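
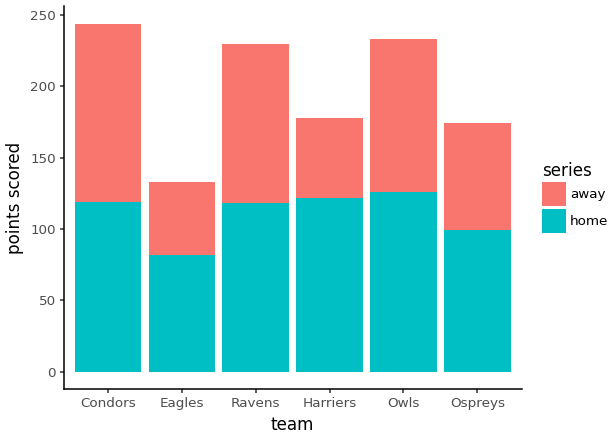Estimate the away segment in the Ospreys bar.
away top ≈ 175, bottom ≈ 100; segment ≈ 75.

≈ 75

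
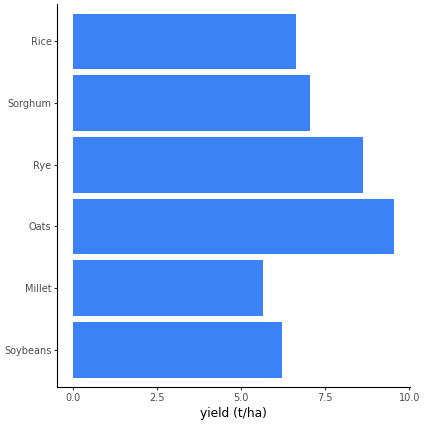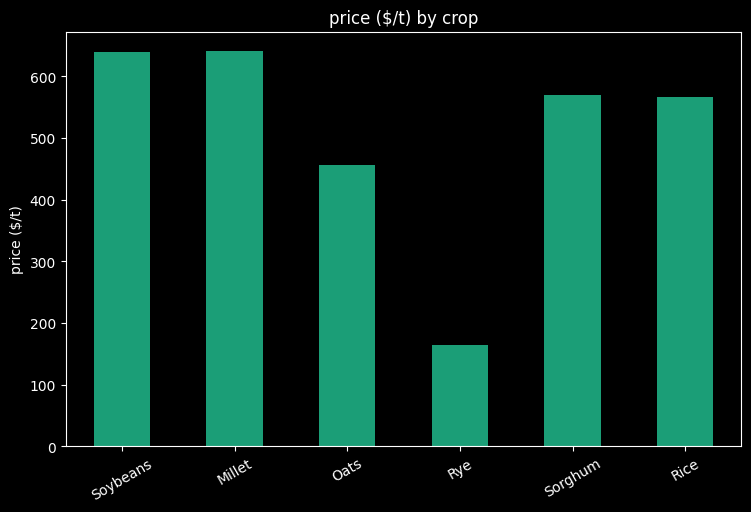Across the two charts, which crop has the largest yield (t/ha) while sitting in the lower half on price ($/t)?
Oats

Chart 2 median price ($/t) ≈ 600; below-median crops: Oats, Rye, Rice. Among those, Oats has the highest yield (t/ha) (≈ 10).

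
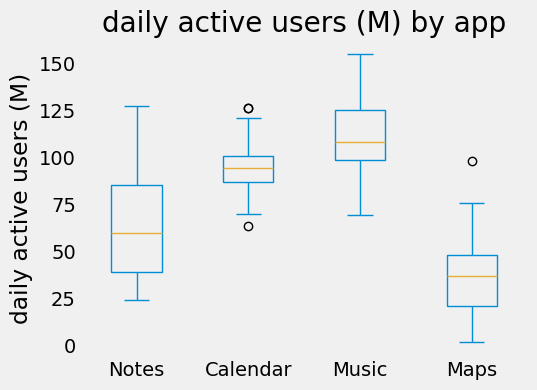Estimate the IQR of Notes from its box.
≈ 50

Q3 ≈ 90, Q1 ≈ 40; IQR ≈ 50.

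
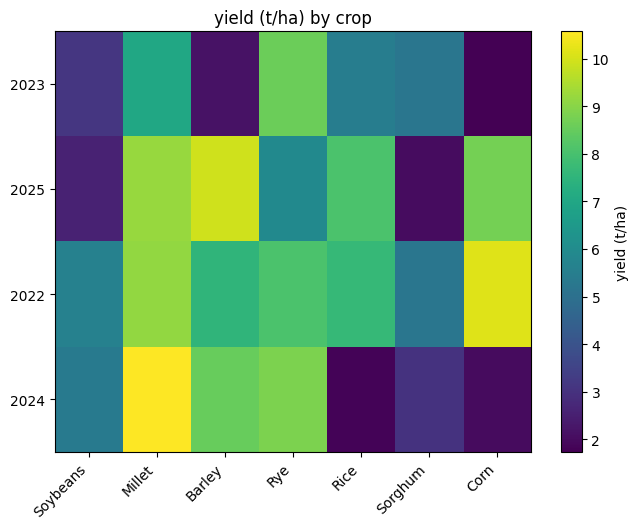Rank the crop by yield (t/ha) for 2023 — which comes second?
Top 3 for 2023: Rye ≈ 9, Millet ≈ 7, Rice ≈ 5.

Millet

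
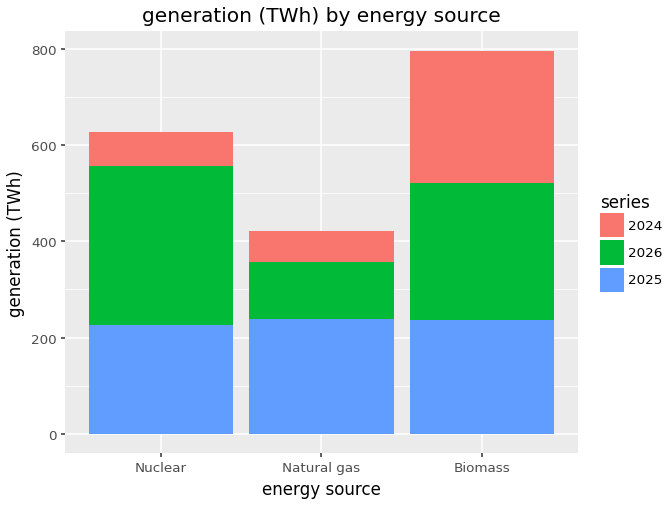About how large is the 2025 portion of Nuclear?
2025 top ≈ 200, bottom ≈ 0; segment ≈ 200.

≈ 200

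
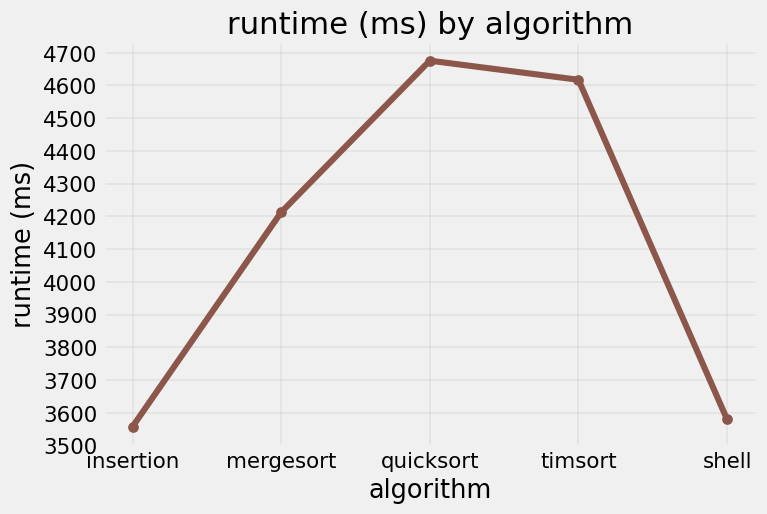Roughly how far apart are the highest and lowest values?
≈ 1100

Max quicksort ≈ 4700, min insertion ≈ 3600; range ≈ 1100.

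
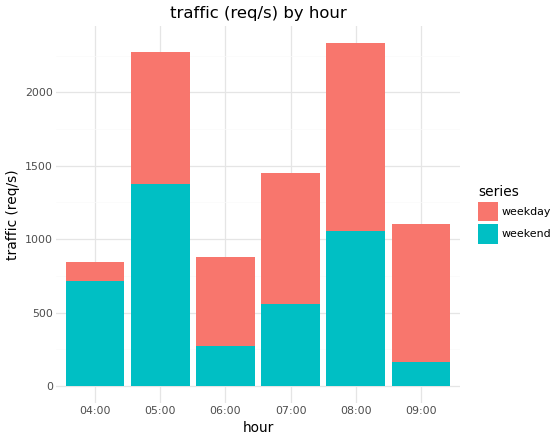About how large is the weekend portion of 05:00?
weekend top ≈ 1400, bottom ≈ 0; segment ≈ 1400.

≈ 1400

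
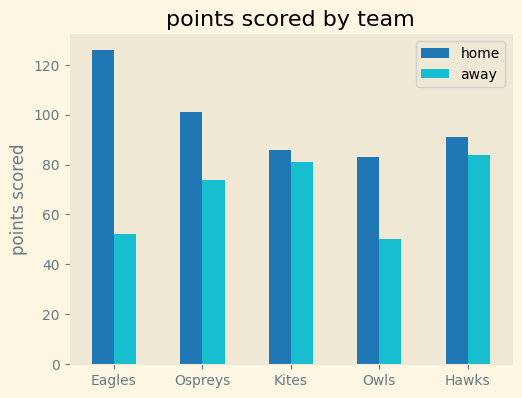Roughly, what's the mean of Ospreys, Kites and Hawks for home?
(100 + 80 + 100) / 3 ≈ 93.

≈ 93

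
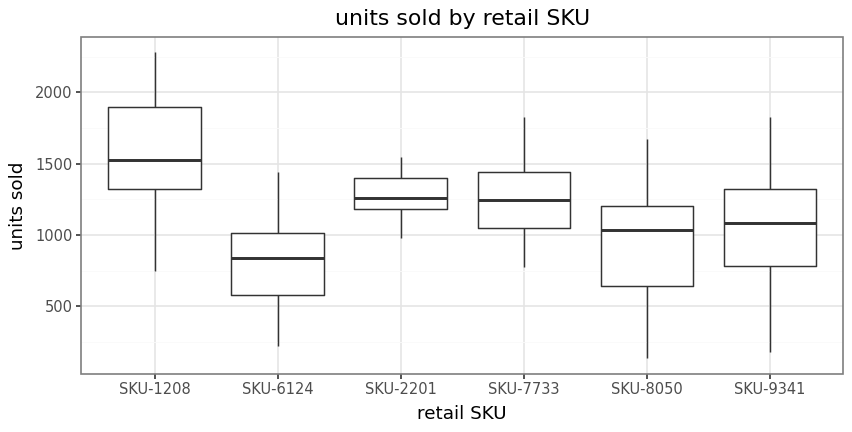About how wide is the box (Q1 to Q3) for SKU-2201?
Q3 ≈ 1400, Q1 ≈ 1200; IQR ≈ 200.

≈ 200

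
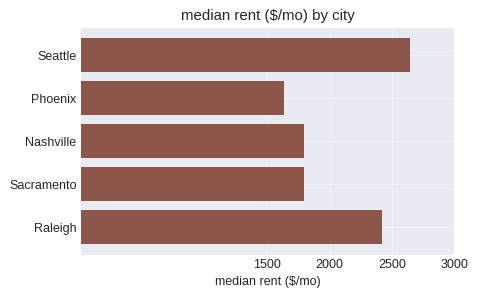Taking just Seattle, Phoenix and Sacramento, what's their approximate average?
(2500 + 1500 + 2000) / 3 ≈ 2000.

≈ 2000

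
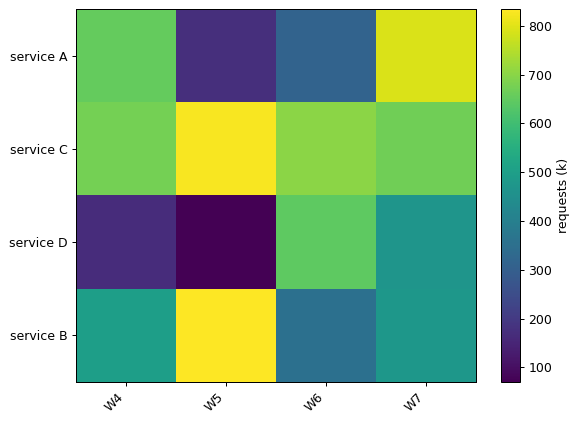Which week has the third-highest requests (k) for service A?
Top 4 for service A: W7 ≈ 800, W4 ≈ 700, W6 ≈ 300, W5 ≈ 200.

W6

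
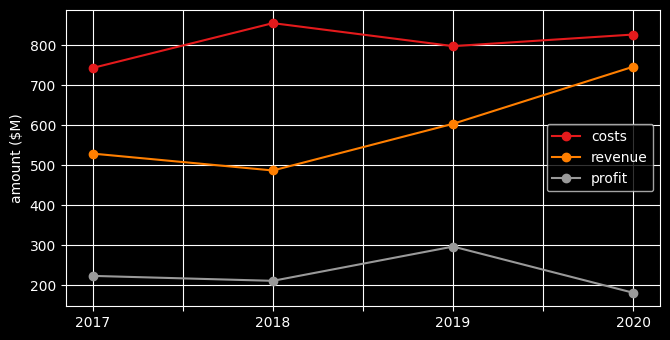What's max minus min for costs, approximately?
Max 2018 ≈ 900, min 2017 ≈ 700; range ≈ 200.

≈ 200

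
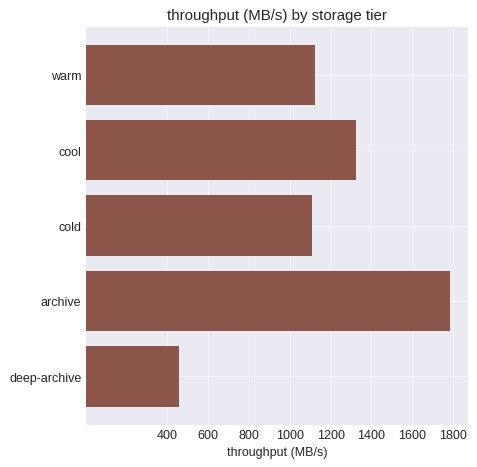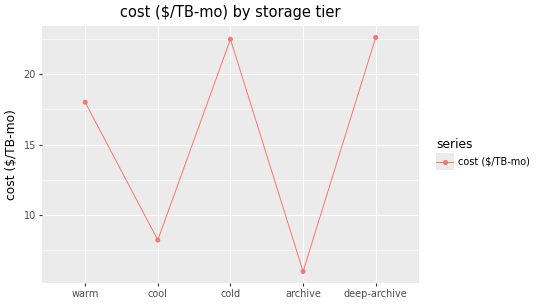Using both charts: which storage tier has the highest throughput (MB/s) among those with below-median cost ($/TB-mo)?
archive

Chart 2 median cost ($/TB-mo) ≈ 20; below-median storage tiers: cool, archive. Among those, archive has the highest throughput (MB/s) (≈ 1800).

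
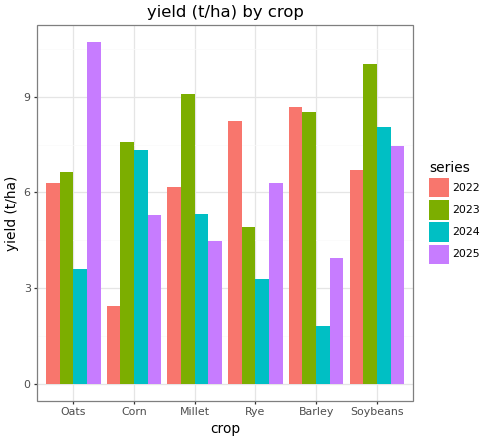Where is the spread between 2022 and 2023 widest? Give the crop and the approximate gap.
Corn: 2022 ≈ 2, 2023 ≈ 8 → gap ≈ 6. Next-largest (Rye) is only ≈ 3.

Corn, ≈ 6 t/ha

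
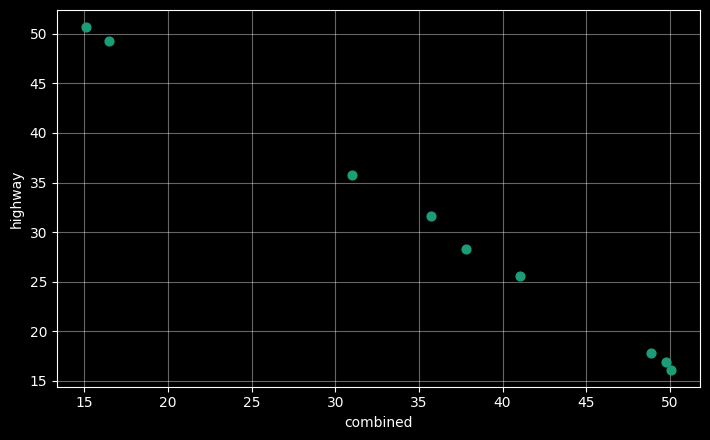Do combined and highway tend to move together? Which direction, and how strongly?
negative, strong

Points are negatively correlated; strong (|r| ≈ 1.0).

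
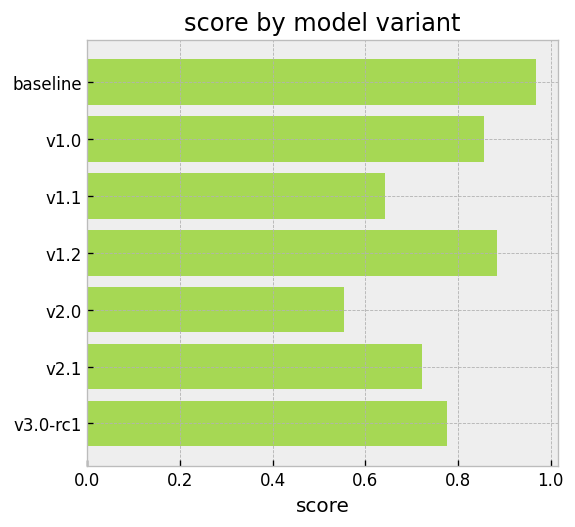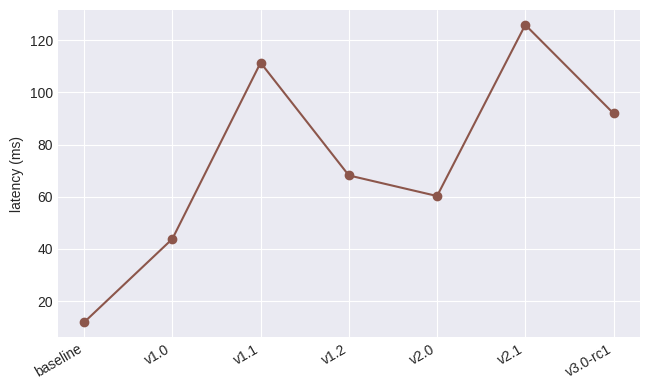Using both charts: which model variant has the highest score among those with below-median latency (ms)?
Chart 2 median latency (ms) ≈ 60; below-median model variants: baseline, v1.0, v2.0. Among those, baseline has the highest score (≈ 1).

baseline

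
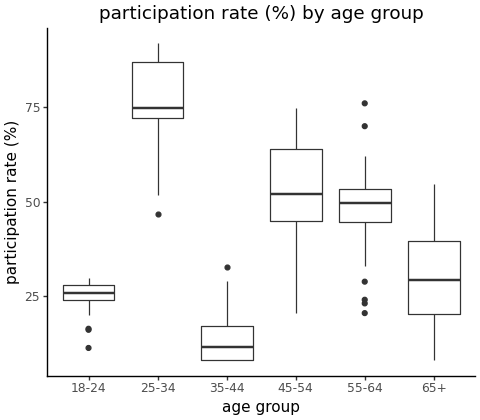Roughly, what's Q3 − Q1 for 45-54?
≈ 20

Q3 ≈ 60, Q1 ≈ 40; IQR ≈ 20.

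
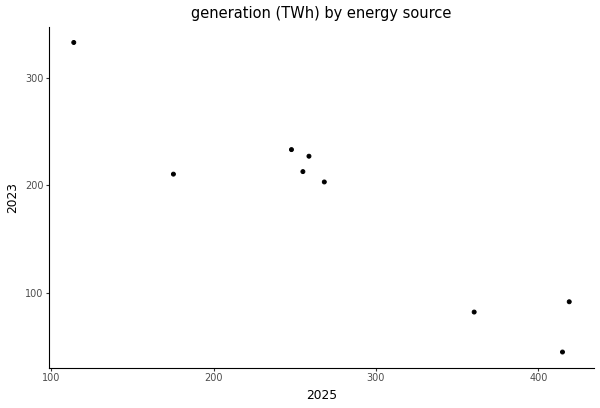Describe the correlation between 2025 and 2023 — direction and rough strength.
negative, strong

Points are negatively correlated; strong (|r| ≈ 0.9).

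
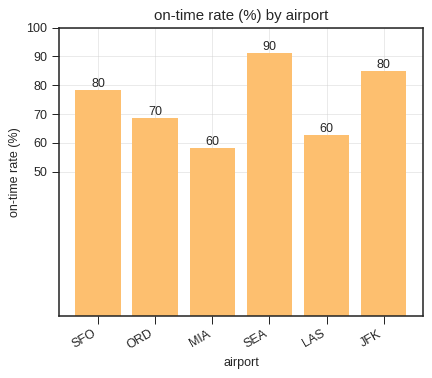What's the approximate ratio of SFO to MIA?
≈ 1.33×

SFO ≈ 80, MIA ≈ 60; 80/60 ≈ 1.33.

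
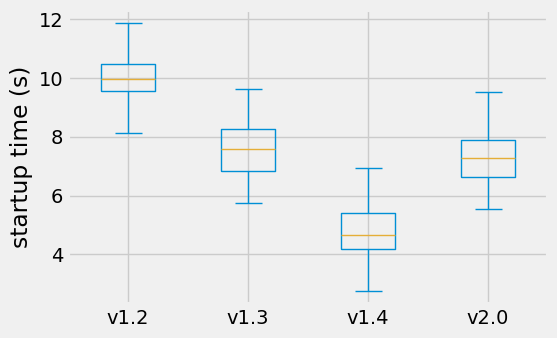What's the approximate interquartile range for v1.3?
≈ 1.5

Q3 ≈ 8.5, Q1 ≈ 7.0; IQR ≈ 1.5.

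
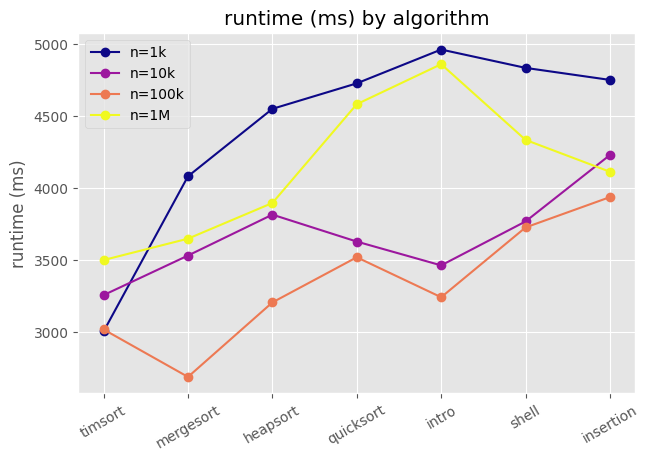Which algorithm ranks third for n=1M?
Top 4 for n=1M: intro ≈ 4800, quicksort ≈ 4600, shell ≈ 4400, insertion ≈ 4200.

shell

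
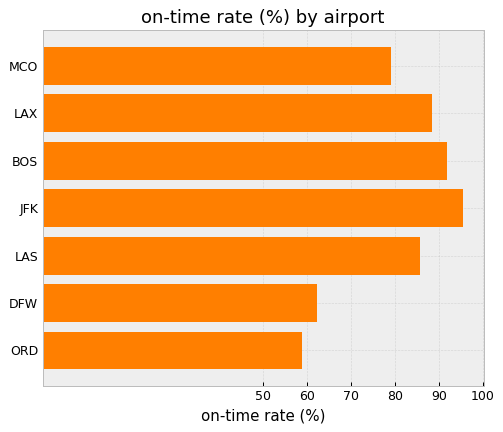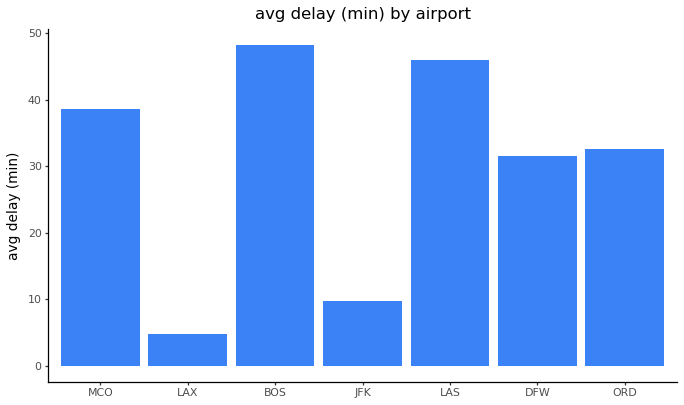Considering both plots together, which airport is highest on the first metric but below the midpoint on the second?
Chart 2 median avg delay (min) ≈ 35; below-median airports: LAX, JFK, DFW. Among those, JFK has the highest on-time rate (%) (≈ 100).

JFK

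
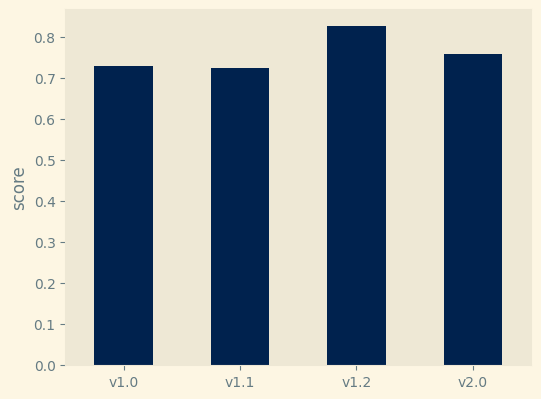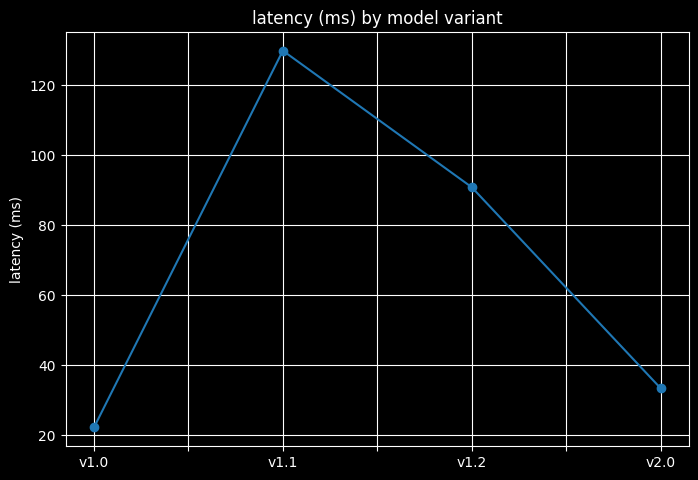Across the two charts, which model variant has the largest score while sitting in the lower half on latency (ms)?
v2.0

Chart 2 median latency (ms) ≈ 60; below-median model variants: v1.0, v2.0. Among those, v2.0 has the highest score (≈ 0.8).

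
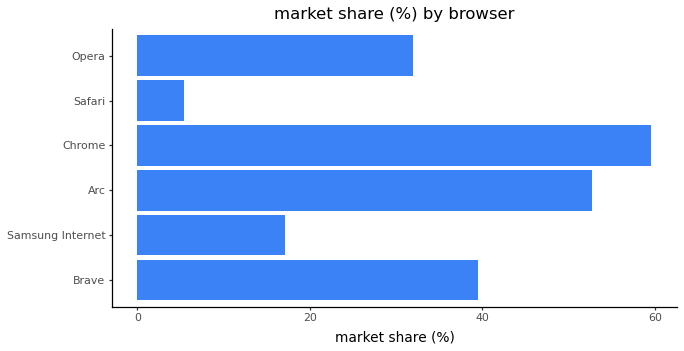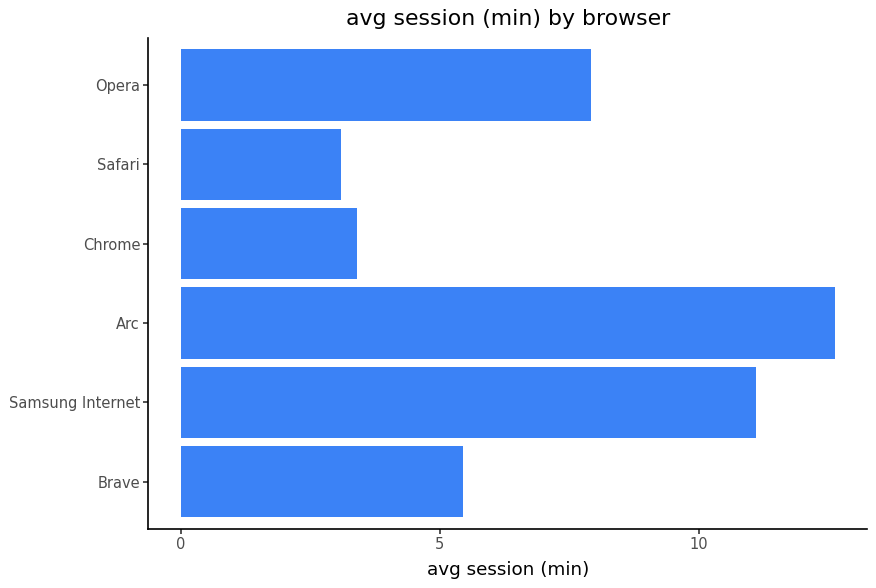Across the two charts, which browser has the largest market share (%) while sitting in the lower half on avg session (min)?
Chrome

Chart 2 median avg session (min) ≈ 6; below-median browsers: Brave, Chrome, Safari. Among those, Chrome has the highest market share (%) (≈ 60).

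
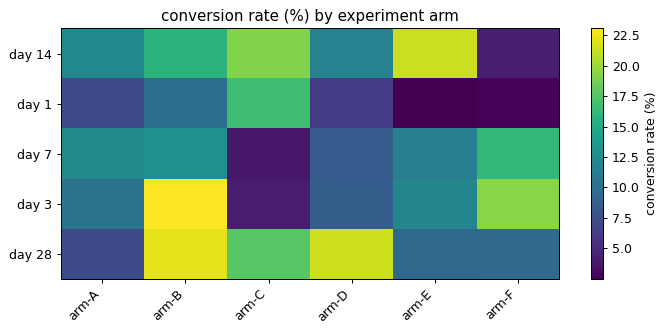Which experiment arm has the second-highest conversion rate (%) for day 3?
arm-F

Top 3 for day 3: arm-B ≈ 24, arm-F ≈ 20, arm-E ≈ 12.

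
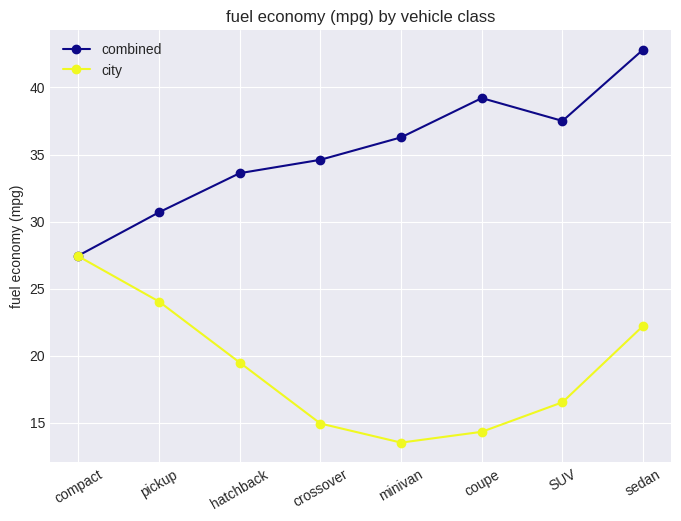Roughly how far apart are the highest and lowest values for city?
≈ 10

Max compact ≈ 25, min minivan ≈ 15; range ≈ 10.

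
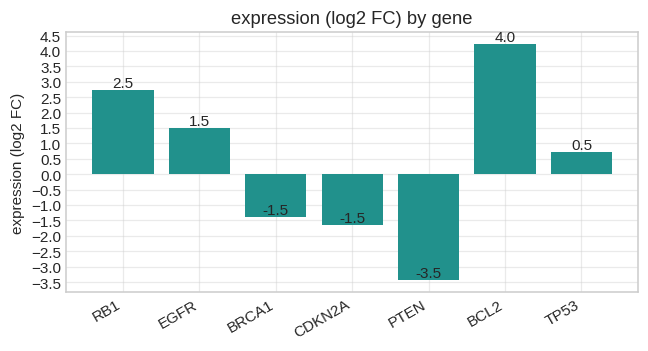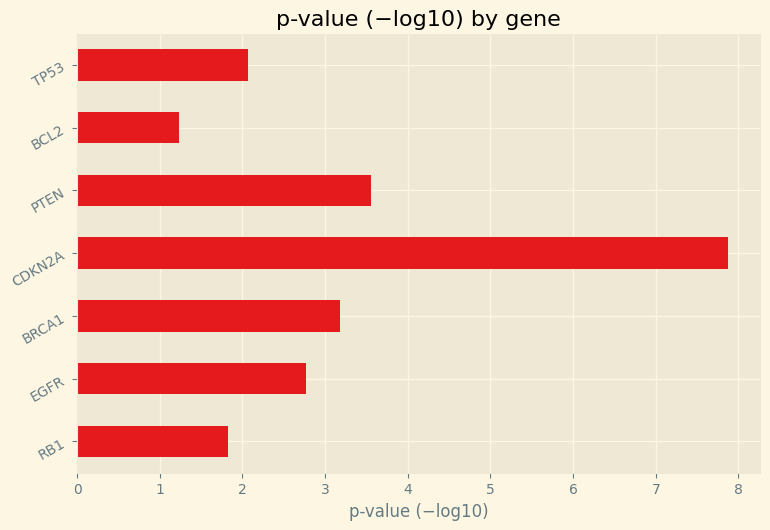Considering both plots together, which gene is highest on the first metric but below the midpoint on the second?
Chart 2 median p-value (−log10) ≈ 3; below-median genes: RB1, BCL2, TP53. Among those, BCL2 has the highest expression (log2 FC) (≈ 4).

BCL2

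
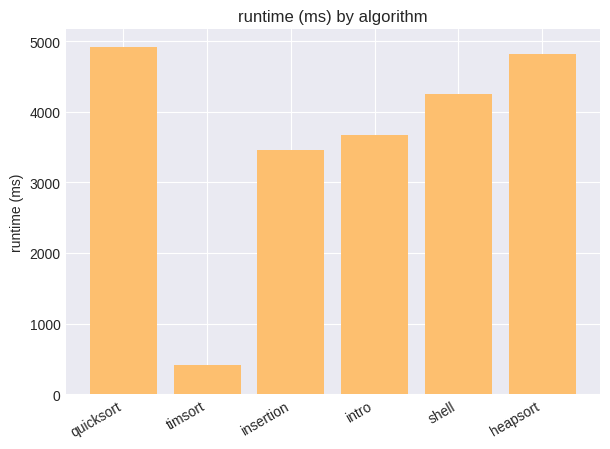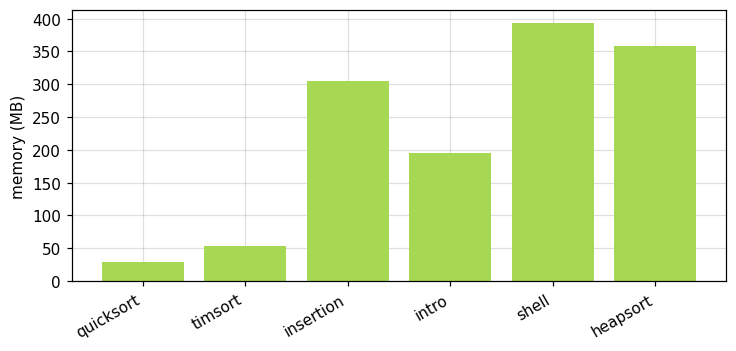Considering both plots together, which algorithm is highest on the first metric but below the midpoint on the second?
quicksort

Chart 2 median memory (MB) ≈ 250; below-median algorithms: quicksort, timsort, intro. Among those, quicksort has the highest runtime (ms) (≈ 5000).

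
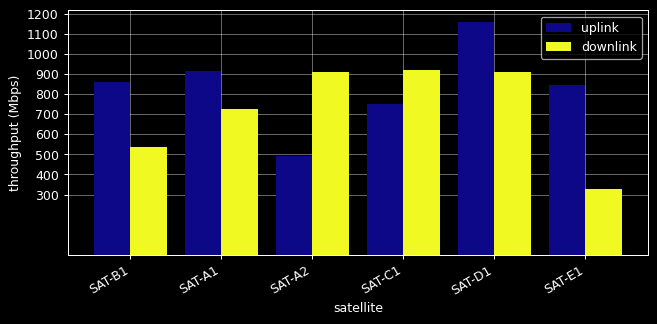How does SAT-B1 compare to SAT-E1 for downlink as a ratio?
SAT-B1 ≈ 500, SAT-E1 ≈ 300; 500/300 ≈ 1.67.

≈ 1.67×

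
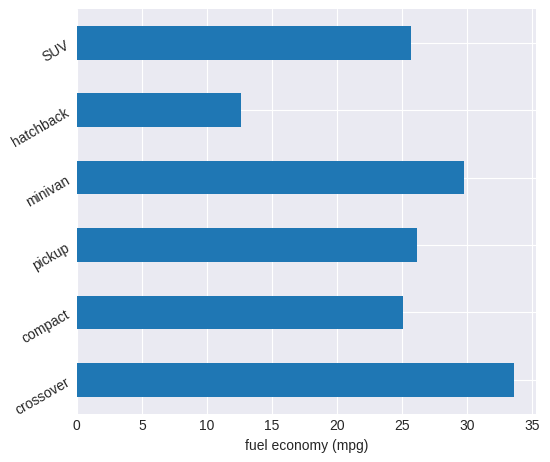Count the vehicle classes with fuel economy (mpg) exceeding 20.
Above 20: crossover, compact, pickup, minivan, SUV.

5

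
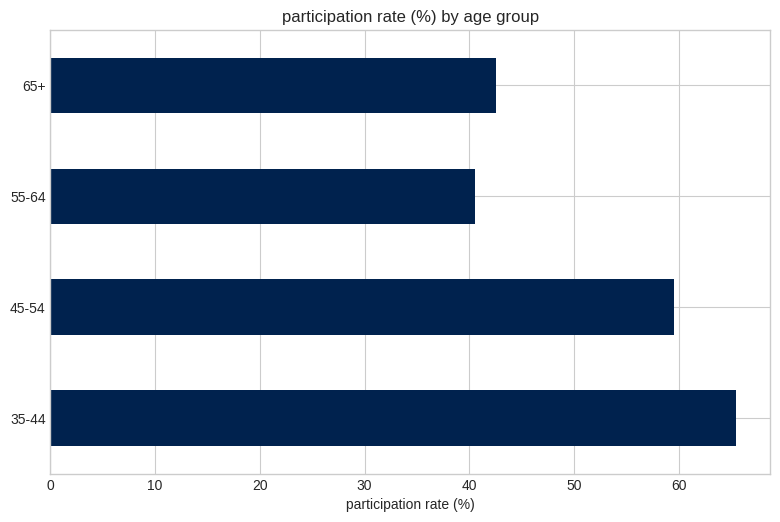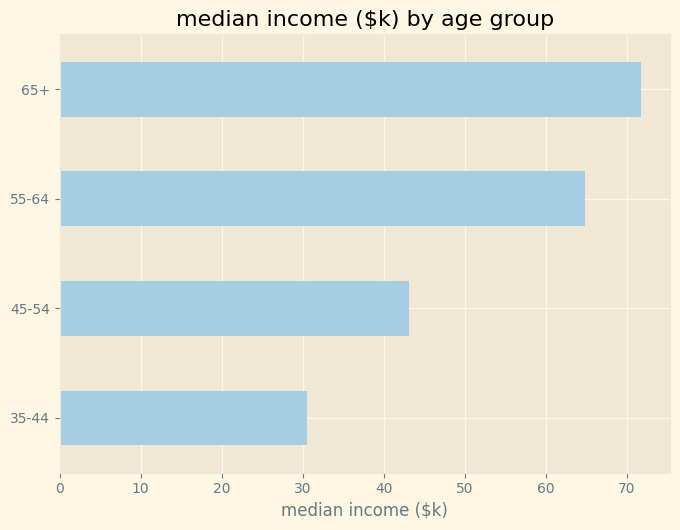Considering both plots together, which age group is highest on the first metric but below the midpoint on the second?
Chart 2 median median income ($k) ≈ 50; below-median age groups: 35-44, 45-54. Among those, 35-44 has the highest participation rate (%) (≈ 70).

35-44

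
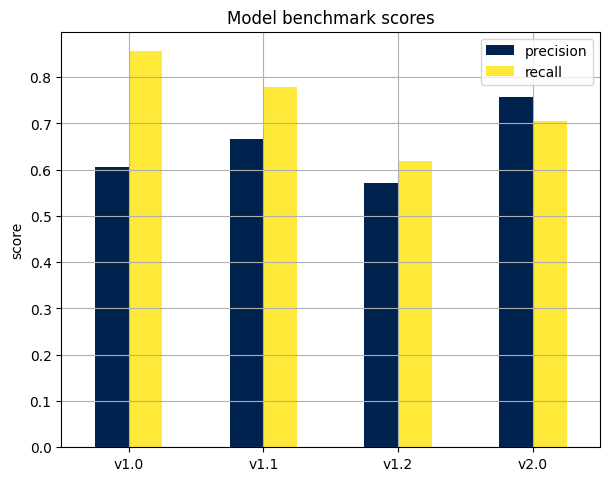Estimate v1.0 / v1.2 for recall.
v1.0 ≈ 0.9, v1.2 ≈ 0.6; 0.9/0.6 ≈ 1.5.

≈ 1.5×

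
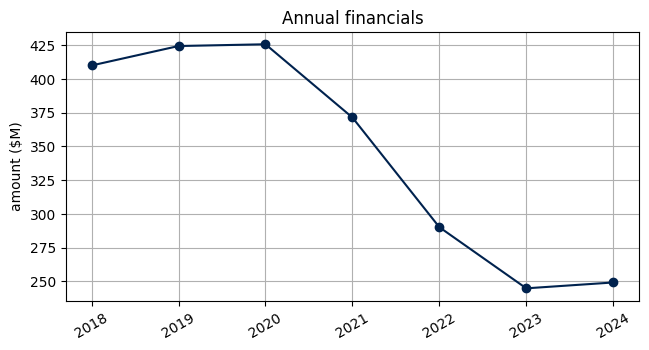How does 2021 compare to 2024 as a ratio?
≈ 1.58×

2021 ≈ 380, 2024 ≈ 240; 380/240 ≈ 1.58.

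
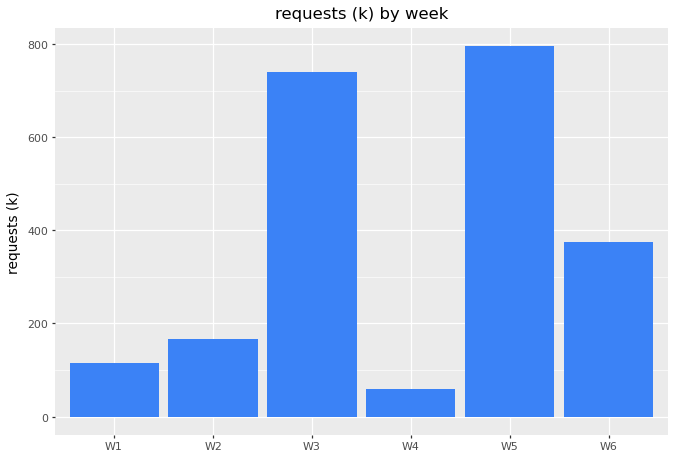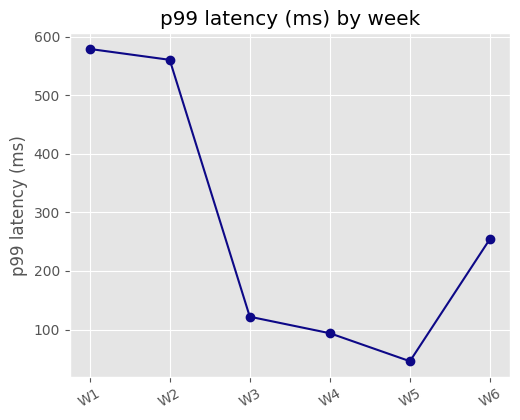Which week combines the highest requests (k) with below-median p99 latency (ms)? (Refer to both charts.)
W5

Chart 2 median p99 latency (ms) ≈ 200; below-median weeks: W3, W4, W5. Among those, W5 has the highest requests (k) (≈ 800).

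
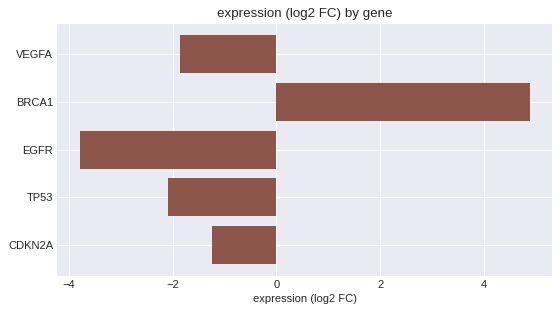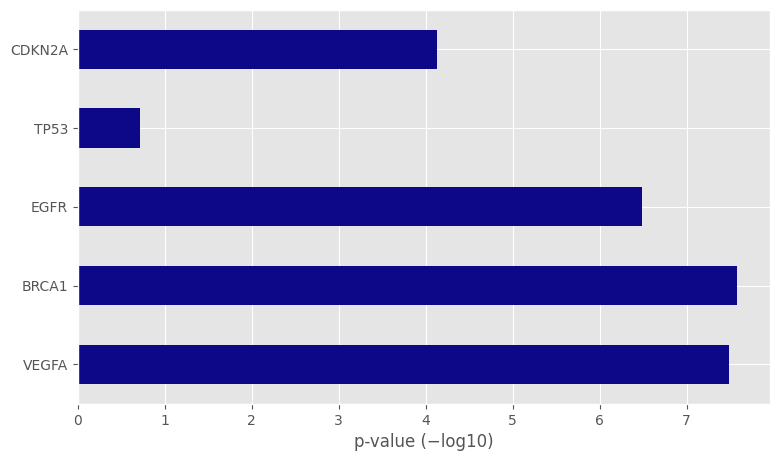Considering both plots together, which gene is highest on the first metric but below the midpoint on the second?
CDKN2A

Chart 2 median p-value (−log10) ≈ 6; below-median genes: TP53, CDKN2A. Among those, CDKN2A has the highest expression (log2 FC) (≈ -1).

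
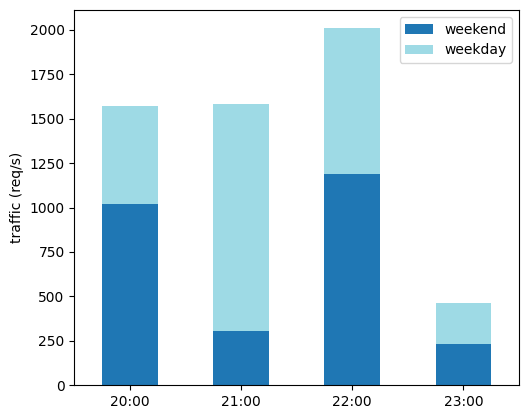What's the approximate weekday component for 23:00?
weekday top ≈ 400, bottom ≈ 200; segment ≈ 200.

≈ 200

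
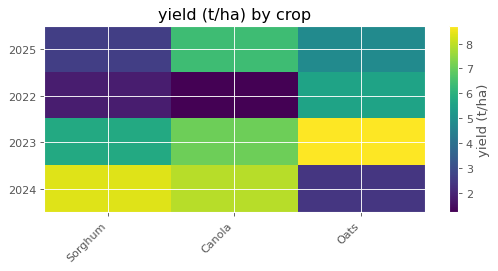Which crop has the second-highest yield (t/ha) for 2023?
Top 3 for 2023: Oats ≈ 9, Canola ≈ 7, Sorghum ≈ 6.

Canola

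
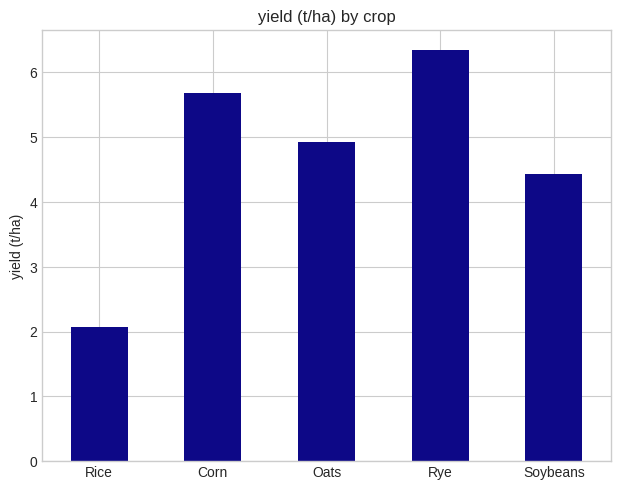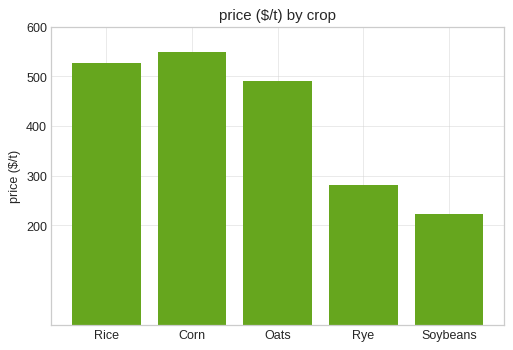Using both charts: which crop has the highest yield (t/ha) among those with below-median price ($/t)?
Chart 2 median price ($/t) ≈ 500; below-median crops: Rye, Soybeans. Among those, Rye has the highest yield (t/ha) (≈ 6).

Rye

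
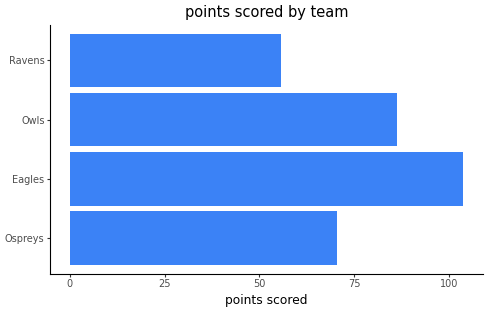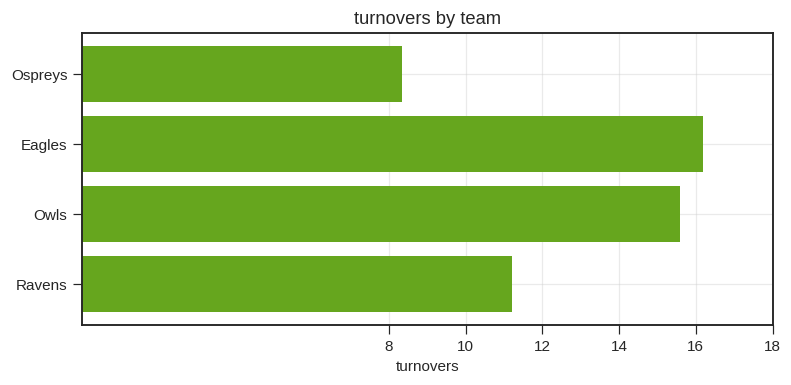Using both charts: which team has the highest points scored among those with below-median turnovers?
Chart 2 median turnovers ≈ 14; below-median teams: Ospreys, Ravens. Among those, Ospreys has the highest points scored (≈ 70).

Ospreys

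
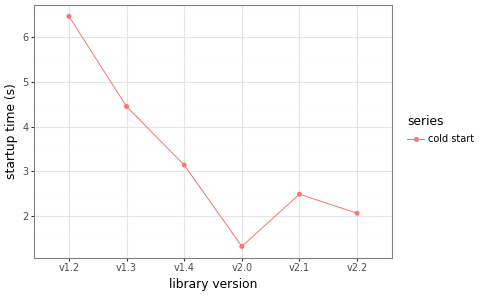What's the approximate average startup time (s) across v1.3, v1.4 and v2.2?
(4.5 + 3.0 + 2.0) / 3 ≈ 3.17.

≈ 3.17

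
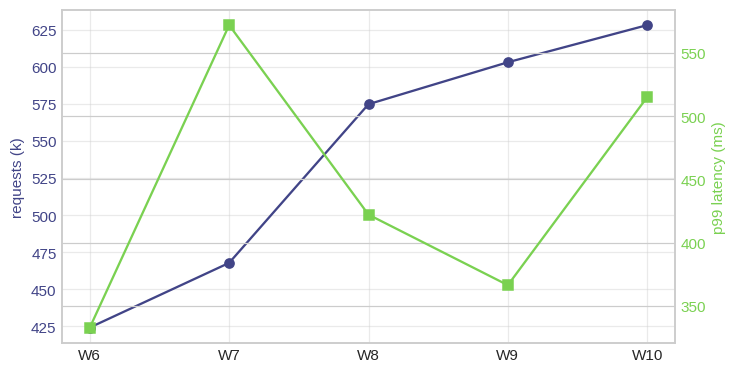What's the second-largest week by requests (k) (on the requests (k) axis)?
Top 3 (on the requests (k) axis): W10 ≈ 620, W9 ≈ 600, W8 ≈ 580.

W9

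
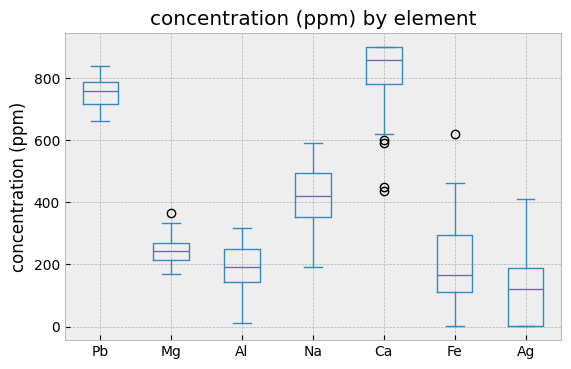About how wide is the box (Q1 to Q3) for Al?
≈ 100

Q3 ≈ 200, Q1 ≈ 100; IQR ≈ 100.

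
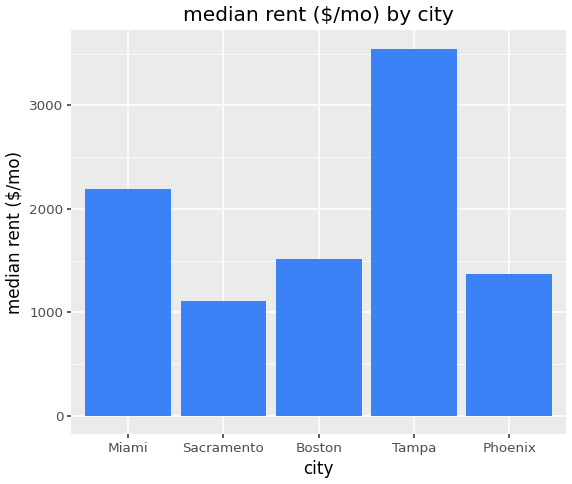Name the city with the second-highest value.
Miami

Top 3: Tampa ≈ 3500, Miami ≈ 2000, Boston ≈ 1500.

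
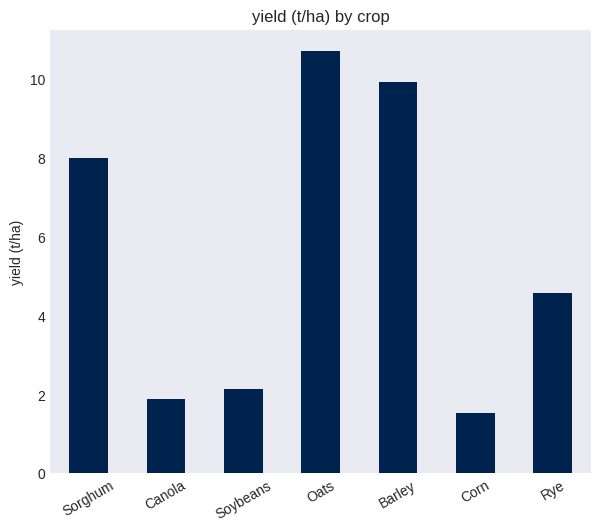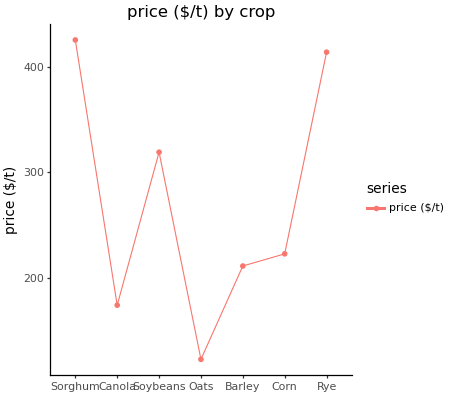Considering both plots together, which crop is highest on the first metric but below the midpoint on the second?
Oats

Chart 2 median price ($/t) ≈ 200; below-median crops: Canola, Oats, Barley. Among those, Oats has the highest yield (t/ha) (≈ 11).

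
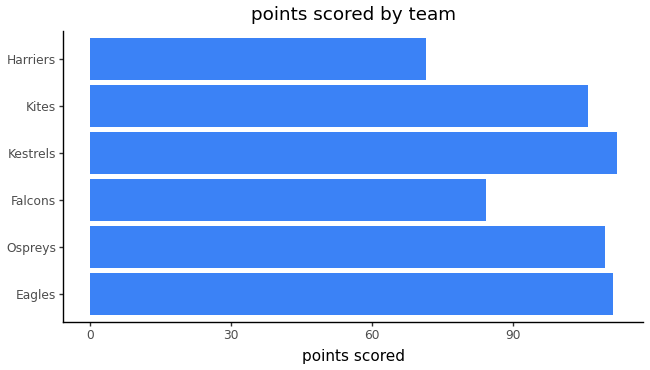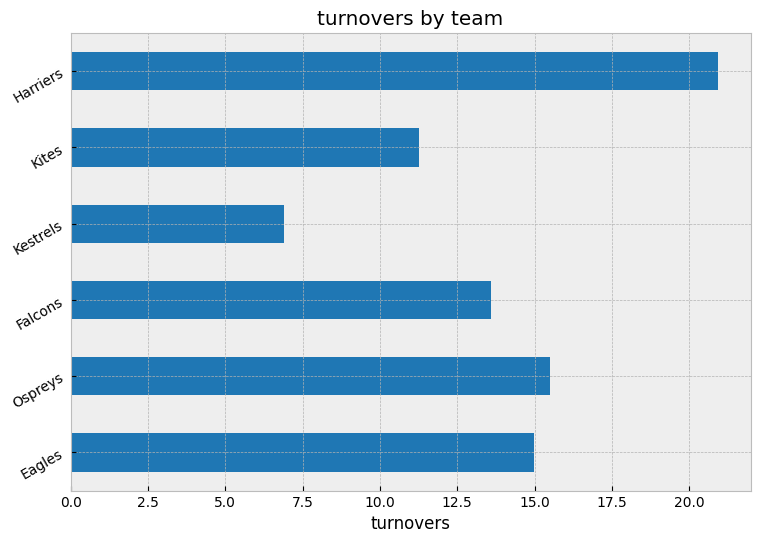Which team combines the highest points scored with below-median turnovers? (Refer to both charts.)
Chart 2 median turnovers ≈ 14; below-median teams: Falcons, Kestrels, Kites. Among those, Kestrels has the highest points scored (≈ 120).

Kestrels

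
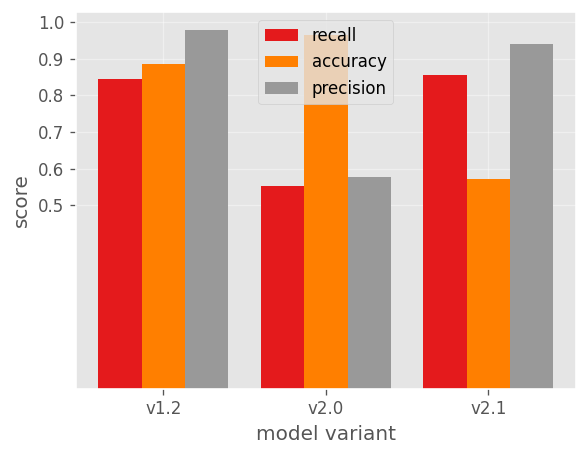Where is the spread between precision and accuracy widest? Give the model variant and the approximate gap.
v2.0: precision ≈ 0.6, accuracy ≈ 1.0 → gap ≈ 0.4. Next-largest (v2.1) is only ≈ 0.3.

v2.0, ≈ 0.4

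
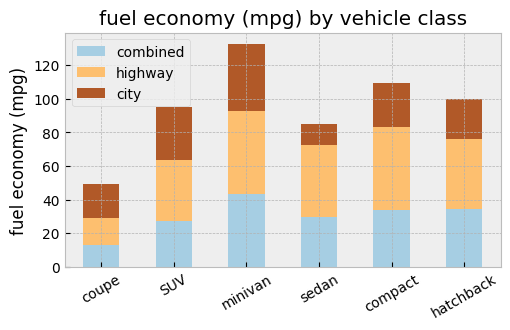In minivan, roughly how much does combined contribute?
≈ 40

combined top ≈ 40, bottom ≈ 0; segment ≈ 40.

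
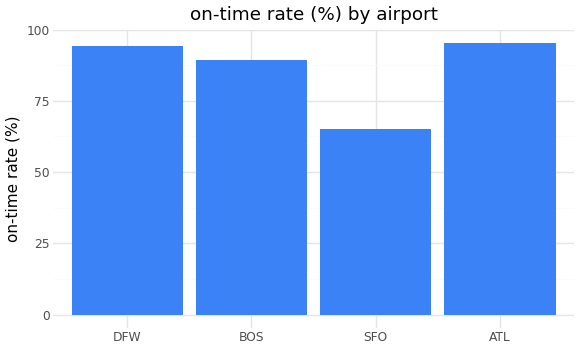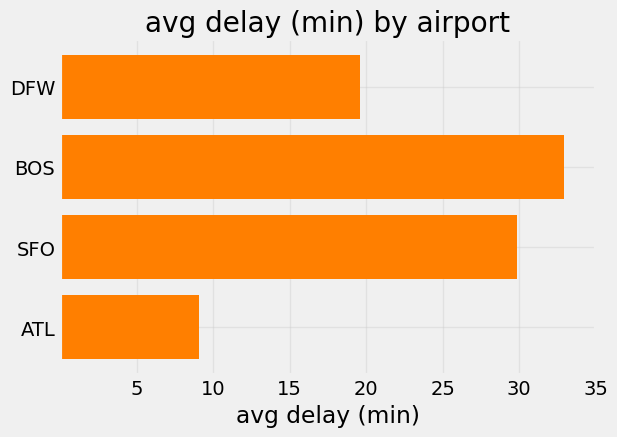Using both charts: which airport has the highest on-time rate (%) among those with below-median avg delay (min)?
Chart 2 median avg delay (min) ≈ 25; below-median airports: DFW, ATL. Among those, ATL has the highest on-time rate (%) (≈ 100).

ATL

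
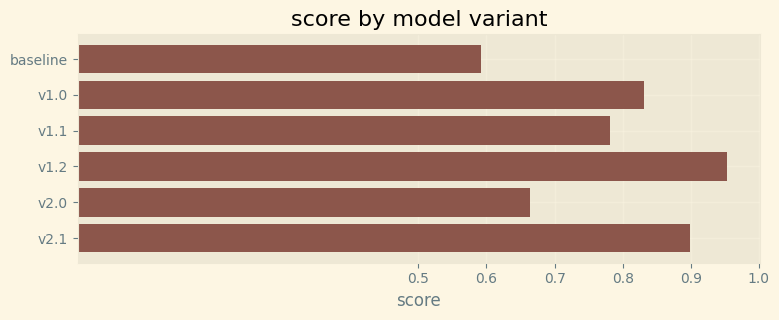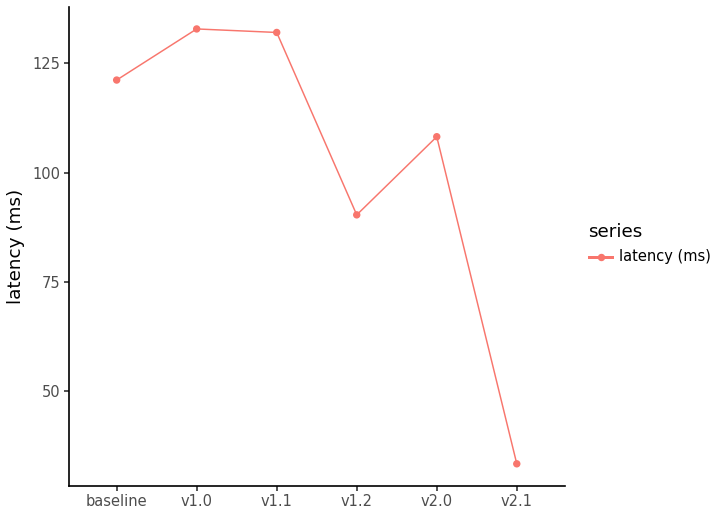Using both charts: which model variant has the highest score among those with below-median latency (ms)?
v1.2

Chart 2 median latency (ms) ≈ 120; below-median model variants: v1.2, v2.0, v2.1. Among those, v1.2 has the highest score (≈ 1).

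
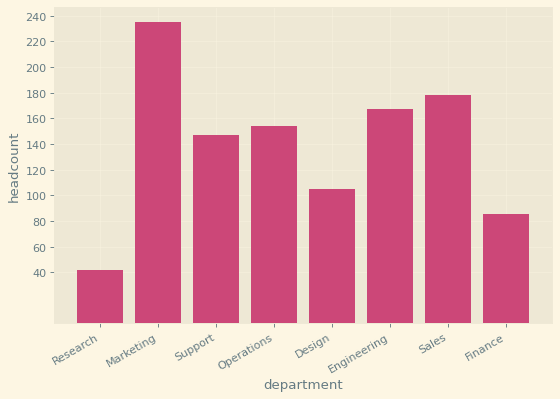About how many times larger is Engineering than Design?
Engineering ≈ 160, Design ≈ 100; 160/100 ≈ 1.6.

≈ 1.6×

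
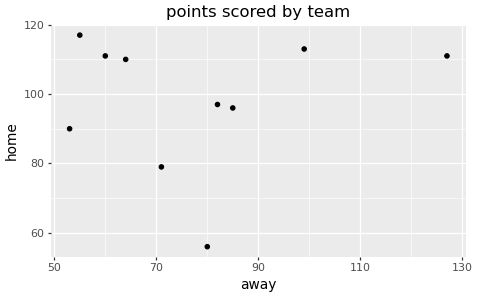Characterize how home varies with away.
Points are roughly uncorrelated; weak (|r| ≈ 0.1).

no clear correlation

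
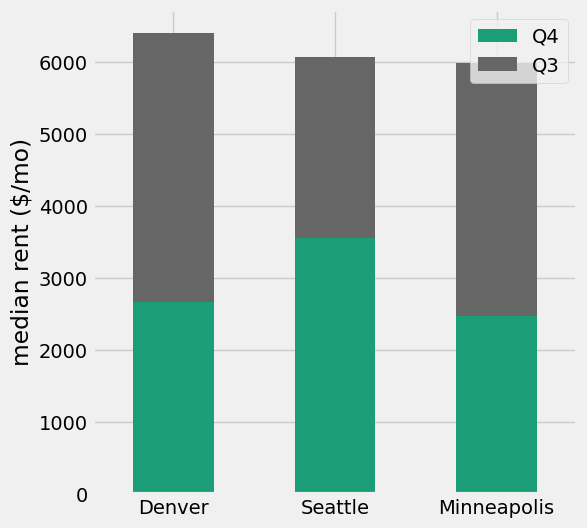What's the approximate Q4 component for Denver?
≈ 3000

Q4 top ≈ 3000, bottom ≈ 0; segment ≈ 3000.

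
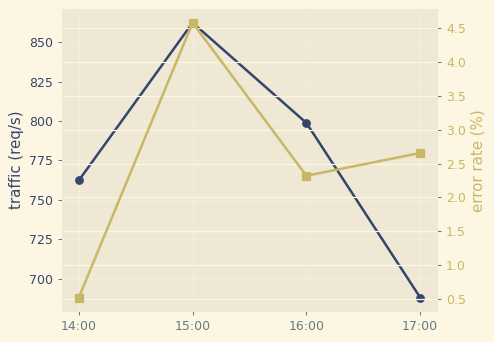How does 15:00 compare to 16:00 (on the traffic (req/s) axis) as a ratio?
≈ 1.07×

15:00 ≈ 860, 16:00 ≈ 800; 860/800 ≈ 1.07.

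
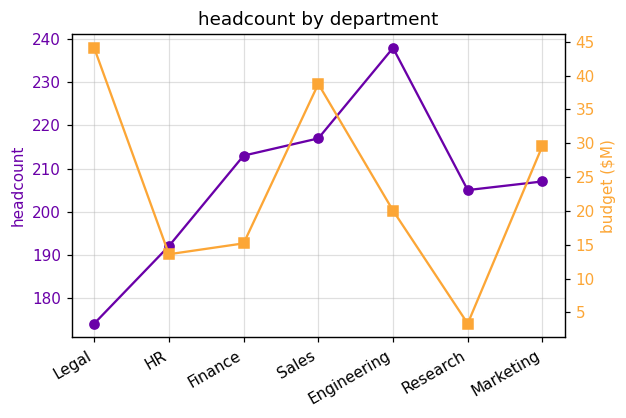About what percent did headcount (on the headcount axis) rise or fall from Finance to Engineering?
Finance ≈ 210, Engineering ≈ 240; (240 − 210) / 210 ≈ +14.3%.

≈ +14.3%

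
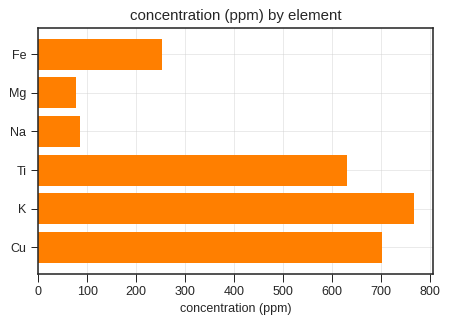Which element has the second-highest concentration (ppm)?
Cu

Top 3: K ≈ 800, Cu ≈ 700, Ti ≈ 600.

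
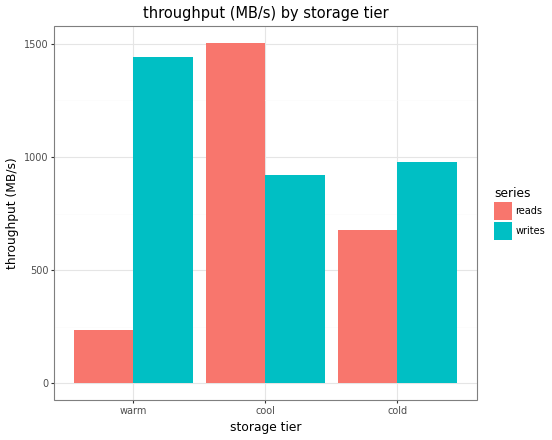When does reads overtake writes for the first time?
warm: reads ≈ 200 vs writes ≈ 1400 (not yet); cool: reads ≈ 1600 vs writes ≈ 1000 (first crossover).

cool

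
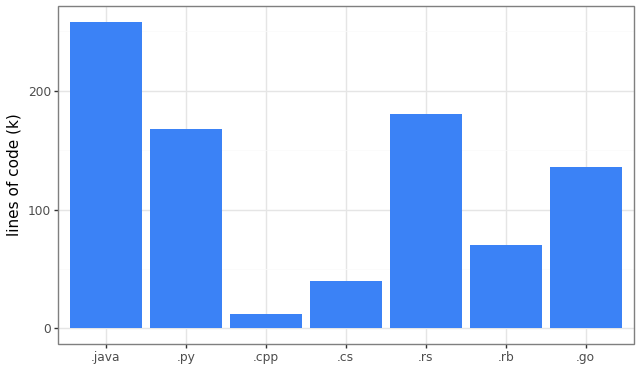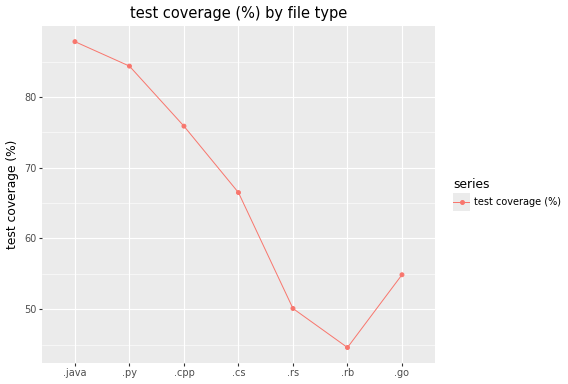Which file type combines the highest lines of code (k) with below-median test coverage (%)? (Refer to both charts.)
.rs

Chart 2 median test coverage (%) ≈ 70; below-median file types: .rs, .rb, .go. Among those, .rs has the highest lines of code (k) (≈ 175).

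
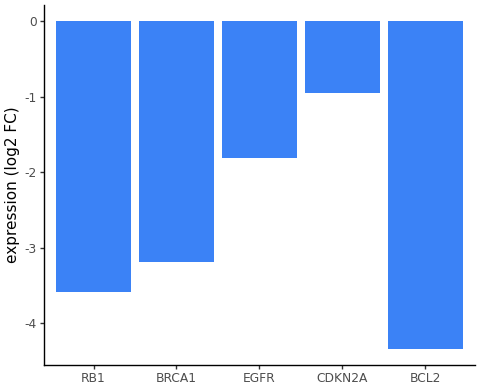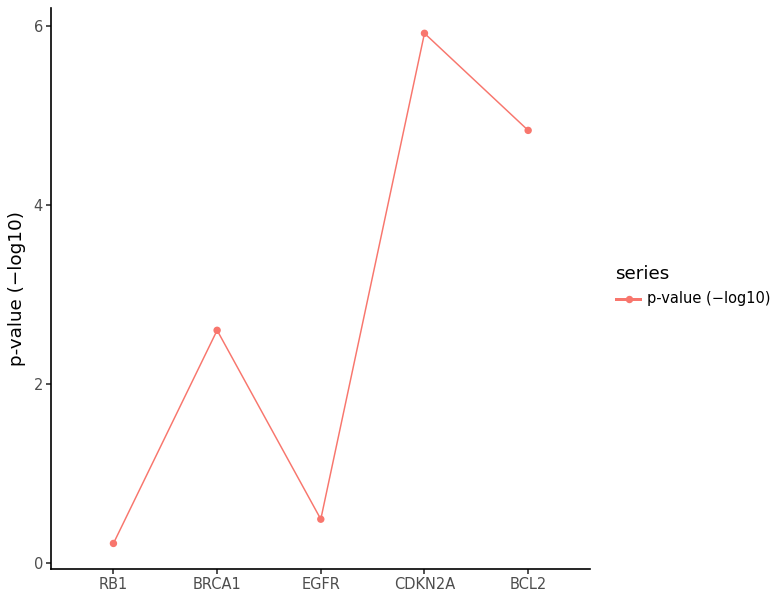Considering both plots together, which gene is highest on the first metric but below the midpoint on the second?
Chart 2 median p-value (−log10) ≈ 3; below-median genes: RB1, EGFR. Among those, EGFR has the highest expression (log2 FC) (≈ -2).

EGFR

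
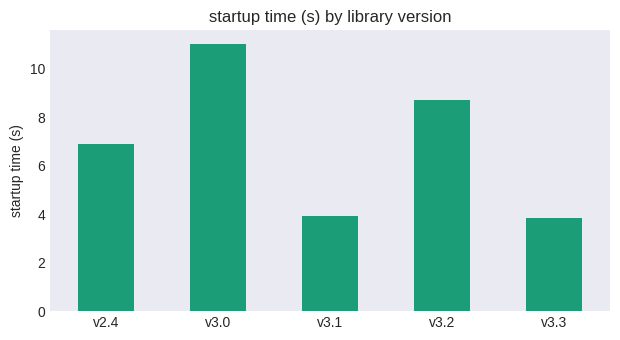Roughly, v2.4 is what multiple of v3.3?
v2.4 ≈ 7, v3.3 ≈ 4; 7/4 ≈ 1.75.

≈ 1.75×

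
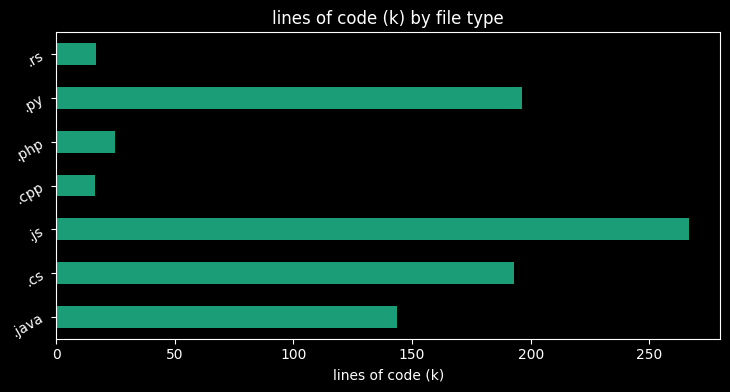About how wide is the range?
≈ 250

Max .js ≈ 275, min .cpp ≈ 25; range ≈ 250.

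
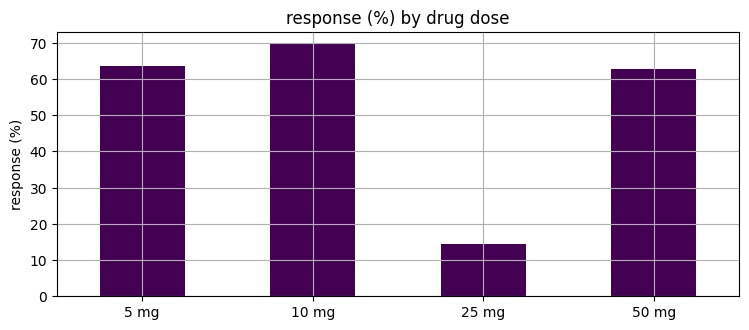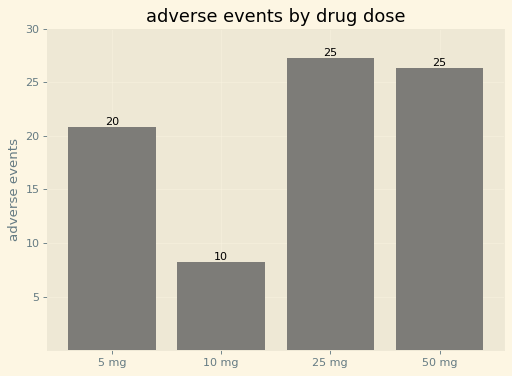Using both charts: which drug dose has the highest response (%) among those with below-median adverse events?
Chart 2 median adverse events ≈ 25; below-median drug doses: 5 mg, 10 mg. Among those, 10 mg has the highest response (%) (≈ 70).

10 mg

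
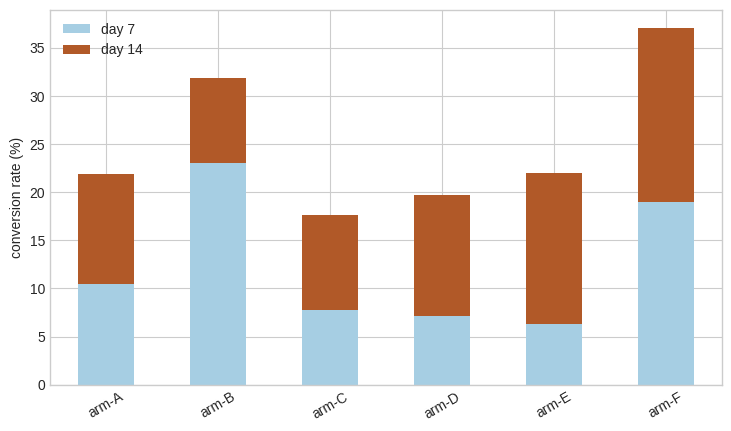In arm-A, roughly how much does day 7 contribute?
day 7 top ≈ 10, bottom ≈ 0; segment ≈ 10.

≈ 10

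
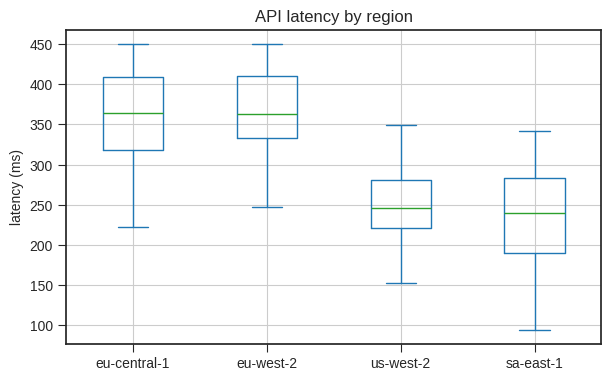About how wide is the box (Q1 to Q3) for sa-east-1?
Q3 ≈ 280, Q1 ≈ 180; IQR ≈ 100.

≈ 100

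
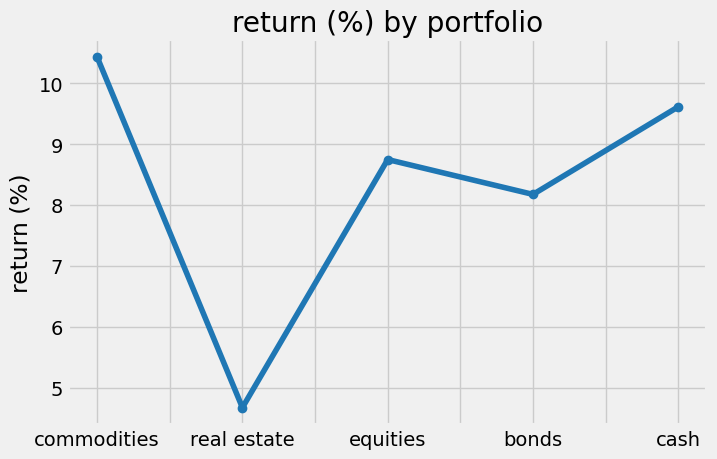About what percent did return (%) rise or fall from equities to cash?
≈ +11.8%

equities ≈ 8.5, cash ≈ 9.5; (9.5 − 8.5) / 8.5 ≈ +11.8%.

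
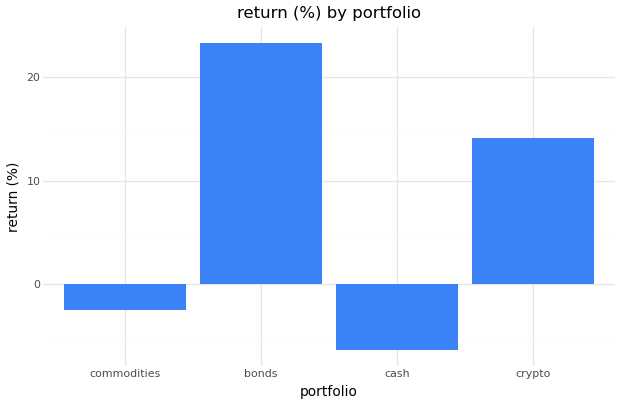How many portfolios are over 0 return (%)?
2

Above 0: bonds, crypto.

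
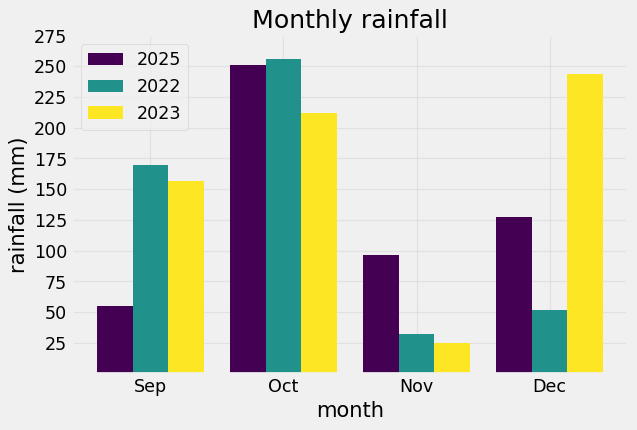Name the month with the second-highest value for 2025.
Top 3 for 2025: Oct ≈ 250, Dec ≈ 125, Nov ≈ 100.

Dec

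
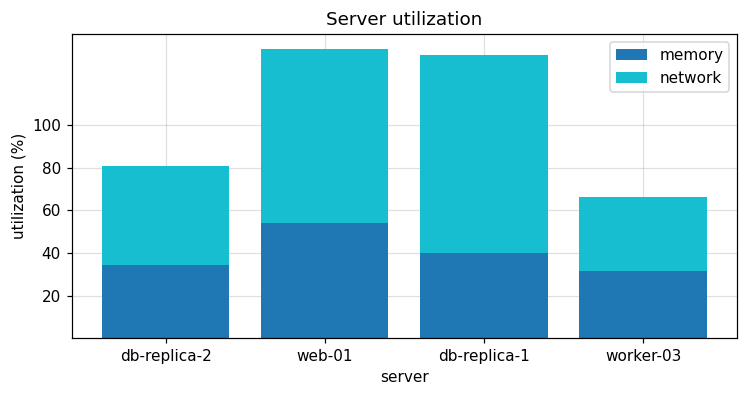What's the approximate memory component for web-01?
≈ 60

memory top ≈ 60, bottom ≈ 0; segment ≈ 60.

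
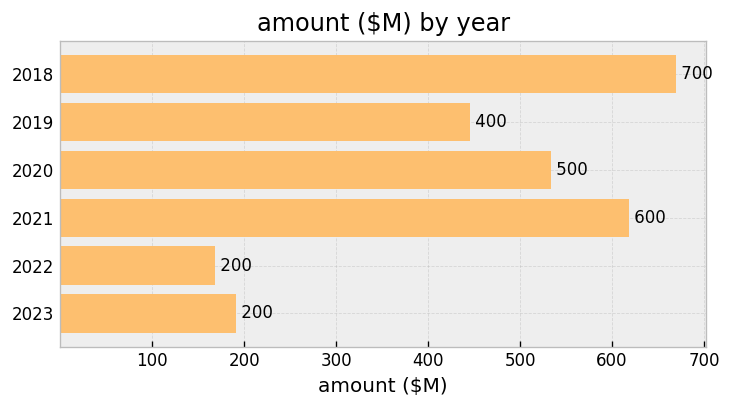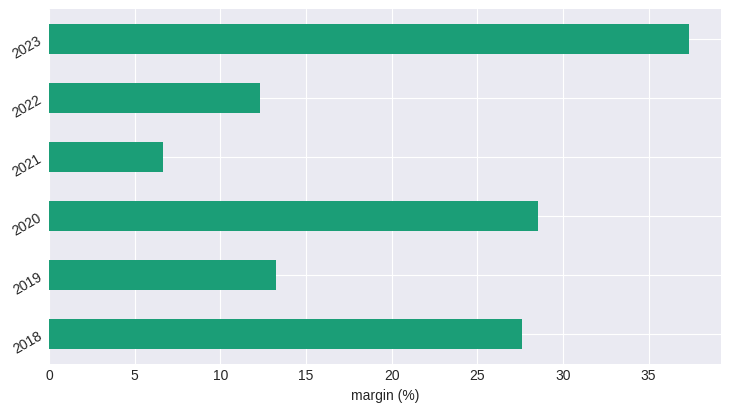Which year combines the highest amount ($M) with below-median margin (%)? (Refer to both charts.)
2021

Chart 2 median margin (%) ≈ 20; below-median years: 2019, 2021, 2022. Among those, 2021 has the highest amount ($M) (≈ 600).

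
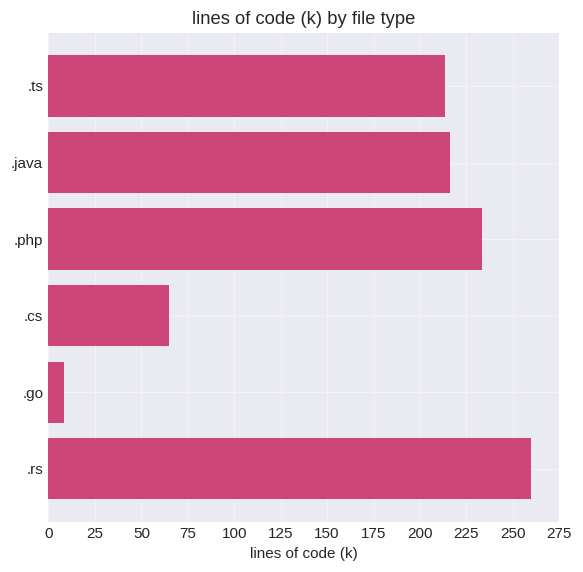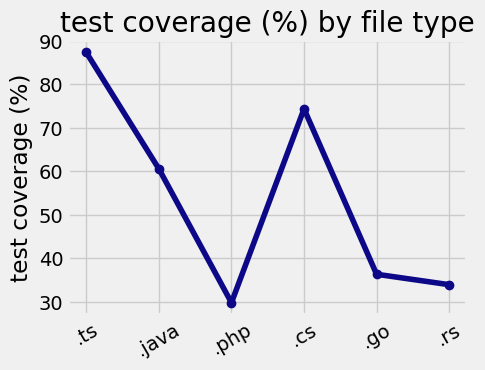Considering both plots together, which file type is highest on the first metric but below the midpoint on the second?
.rs

Chart 2 median test coverage (%) ≈ 50; below-median file types: .php, .go, .rs. Among those, .rs has the highest lines of code (k) (≈ 250).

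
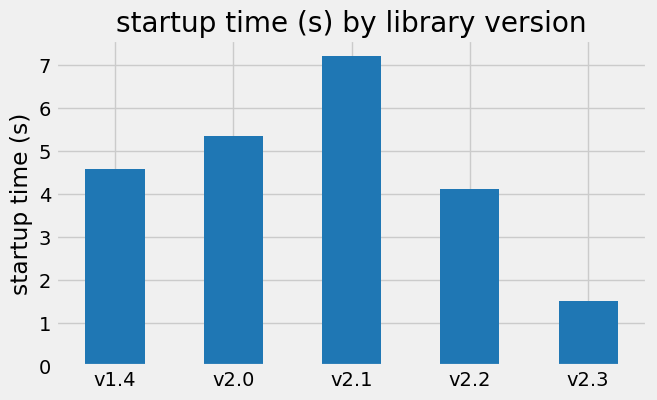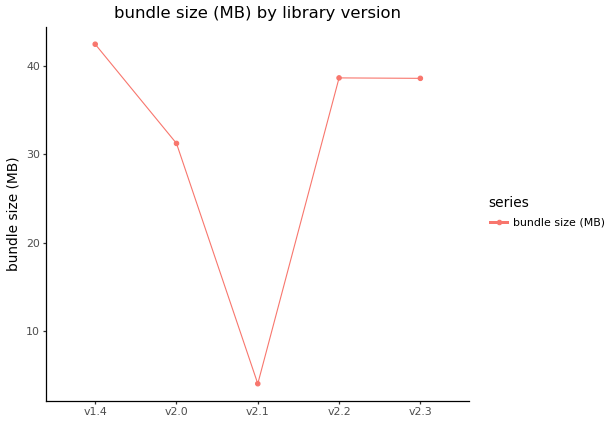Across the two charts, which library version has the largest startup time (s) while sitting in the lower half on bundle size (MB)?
Chart 2 median bundle size (MB) ≈ 40; below-median library versions: v2.0, v2.1. Among those, v2.1 has the highest startup time (s) (≈ 7).

v2.1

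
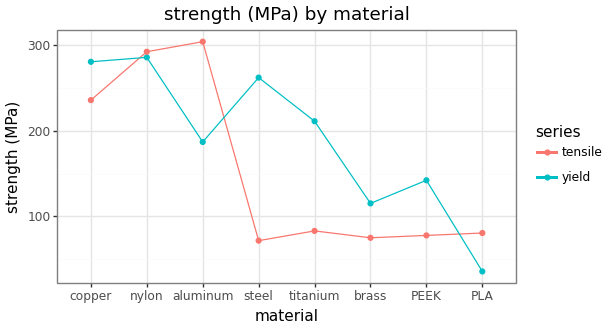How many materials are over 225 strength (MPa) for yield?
Above 225: copper, nylon, steel.

3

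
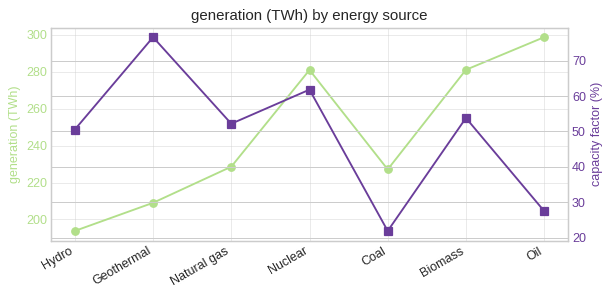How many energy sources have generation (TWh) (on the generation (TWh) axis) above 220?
Above 220: Natural gas, Nuclear, Coal, Biomass, Oil.

5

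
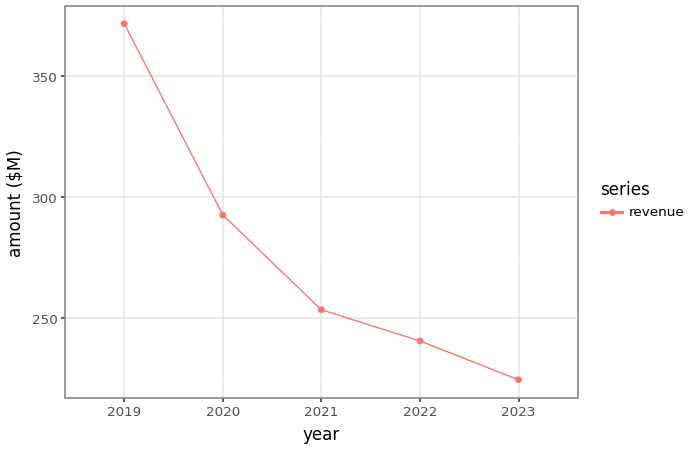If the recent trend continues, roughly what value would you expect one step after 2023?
≈ 200

Last three: 260, 240, 220 → slope ≈ -20/step → next ≈ 200.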